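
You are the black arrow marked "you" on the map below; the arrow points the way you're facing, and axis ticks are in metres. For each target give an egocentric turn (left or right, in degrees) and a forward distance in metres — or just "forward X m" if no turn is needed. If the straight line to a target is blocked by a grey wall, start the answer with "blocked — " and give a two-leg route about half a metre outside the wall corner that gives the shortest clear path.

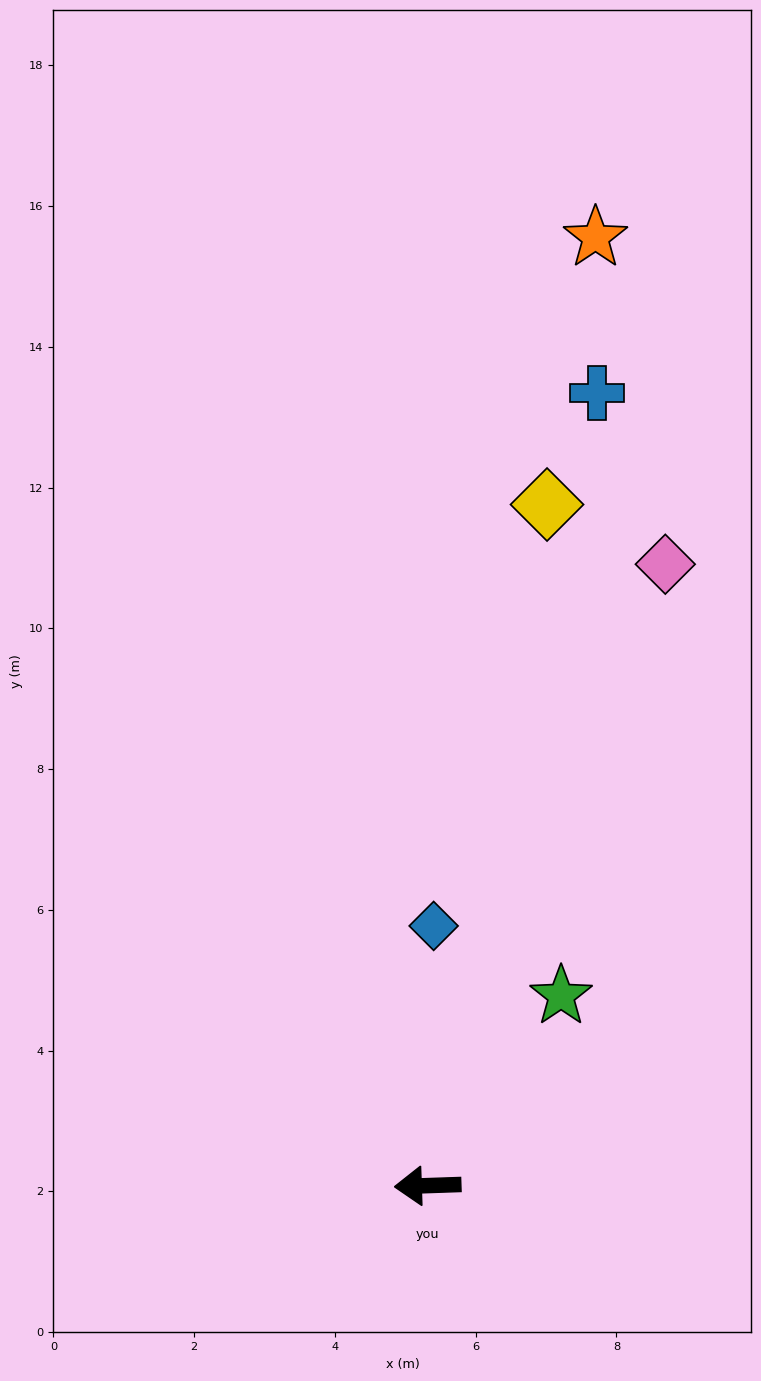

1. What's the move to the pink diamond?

turn right 113°, forward 9.5 m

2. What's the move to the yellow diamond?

turn right 102°, forward 9.8 m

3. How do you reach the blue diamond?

turn right 93°, forward 3.7 m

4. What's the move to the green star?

turn right 127°, forward 3.3 m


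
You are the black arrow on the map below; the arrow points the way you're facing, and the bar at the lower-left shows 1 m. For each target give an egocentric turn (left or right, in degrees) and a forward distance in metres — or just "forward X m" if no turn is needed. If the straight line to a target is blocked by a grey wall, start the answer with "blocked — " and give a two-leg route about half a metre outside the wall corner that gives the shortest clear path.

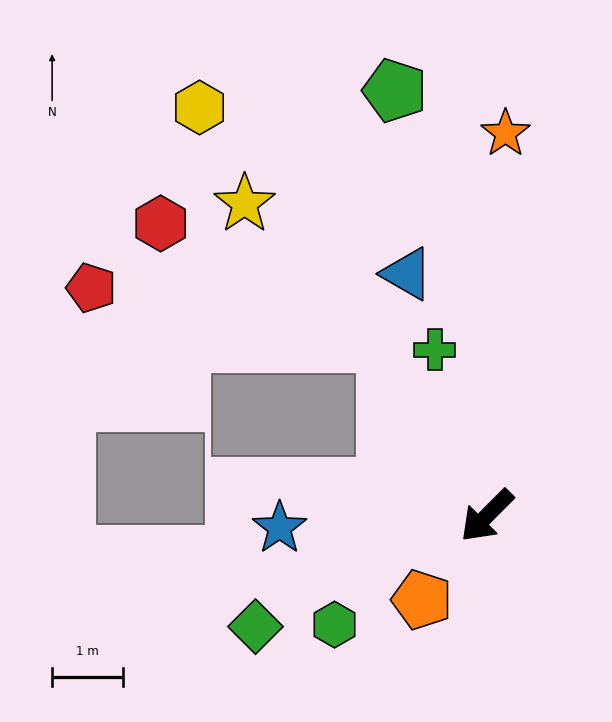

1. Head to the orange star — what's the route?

turn right 138°, forward 5.4 m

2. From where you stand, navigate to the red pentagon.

blocked — turn right 105°, forward 2.8 m, then turn left 50°, forward 4.2 m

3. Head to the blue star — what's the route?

turn right 42°, forward 2.9 m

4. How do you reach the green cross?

turn right 118°, forward 2.4 m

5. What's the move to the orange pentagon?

turn left 7°, forward 1.5 m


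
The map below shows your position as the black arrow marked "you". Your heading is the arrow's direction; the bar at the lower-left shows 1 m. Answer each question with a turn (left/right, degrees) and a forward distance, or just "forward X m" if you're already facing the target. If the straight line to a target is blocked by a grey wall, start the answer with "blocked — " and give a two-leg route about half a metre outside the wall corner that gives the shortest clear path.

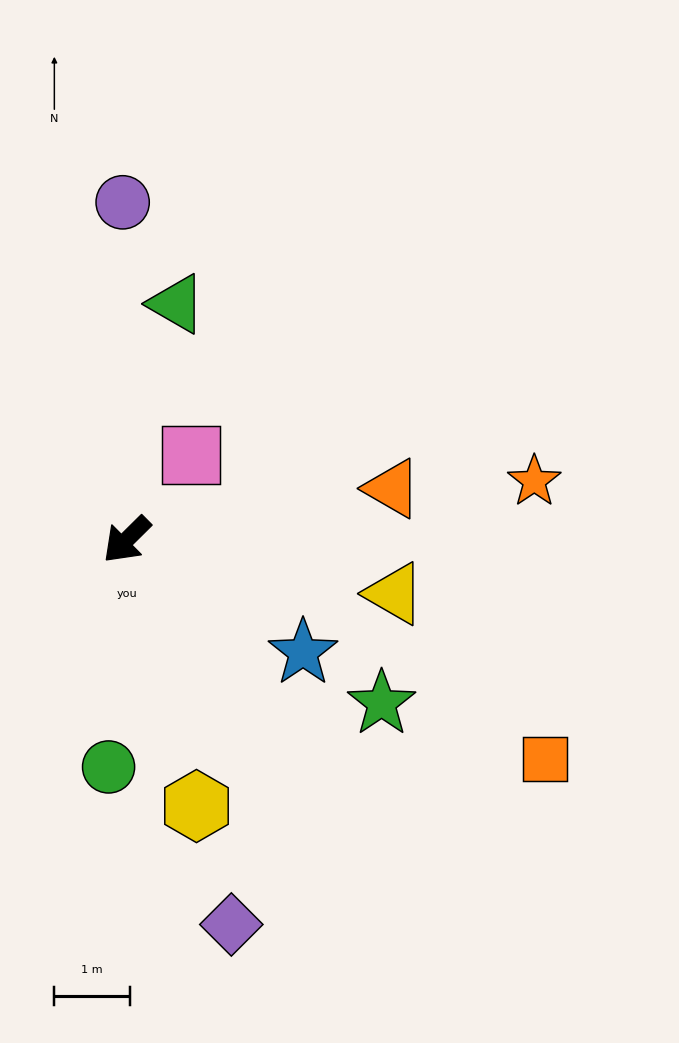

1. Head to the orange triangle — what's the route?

turn left 146°, forward 3.6 m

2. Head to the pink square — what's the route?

turn right 172°, forward 1.4 m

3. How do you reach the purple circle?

turn right 134°, forward 4.5 m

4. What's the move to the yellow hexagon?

turn left 60°, forward 3.6 m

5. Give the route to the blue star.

turn left 103°, forward 2.8 m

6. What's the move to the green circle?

turn left 41°, forward 3.0 m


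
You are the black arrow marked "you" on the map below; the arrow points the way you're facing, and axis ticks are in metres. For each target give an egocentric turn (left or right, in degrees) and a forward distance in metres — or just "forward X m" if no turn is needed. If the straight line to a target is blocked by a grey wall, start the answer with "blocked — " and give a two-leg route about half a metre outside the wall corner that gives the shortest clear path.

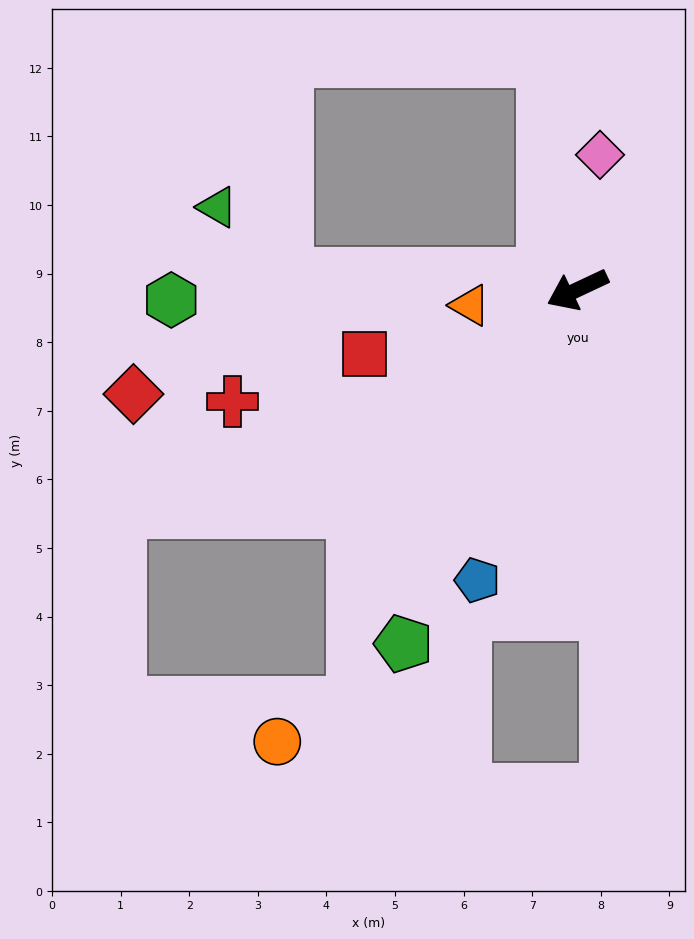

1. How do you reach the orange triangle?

turn right 17°, forward 1.6 m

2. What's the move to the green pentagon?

turn left 39°, forward 5.8 m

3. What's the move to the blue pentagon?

turn left 46°, forward 4.5 m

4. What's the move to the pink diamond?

turn right 125°, forward 2.0 m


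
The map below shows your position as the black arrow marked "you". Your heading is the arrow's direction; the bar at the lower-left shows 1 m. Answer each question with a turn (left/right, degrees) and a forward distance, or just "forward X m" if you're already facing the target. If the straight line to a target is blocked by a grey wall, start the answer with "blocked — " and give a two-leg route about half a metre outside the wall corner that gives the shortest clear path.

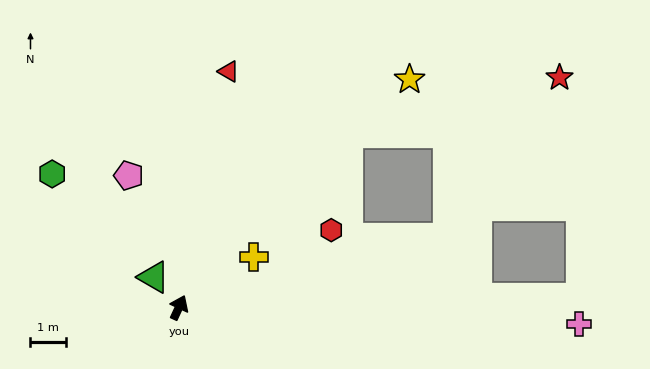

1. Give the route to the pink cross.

turn right 68°, forward 11.3 m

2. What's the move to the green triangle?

turn left 65°, forward 1.1 m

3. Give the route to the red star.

blocked — turn right 51°, forward 7.8 m, then turn left 41°, forward 5.5 m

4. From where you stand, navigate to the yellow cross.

turn right 31°, forward 2.5 m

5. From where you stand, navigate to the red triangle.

turn left 13°, forward 6.8 m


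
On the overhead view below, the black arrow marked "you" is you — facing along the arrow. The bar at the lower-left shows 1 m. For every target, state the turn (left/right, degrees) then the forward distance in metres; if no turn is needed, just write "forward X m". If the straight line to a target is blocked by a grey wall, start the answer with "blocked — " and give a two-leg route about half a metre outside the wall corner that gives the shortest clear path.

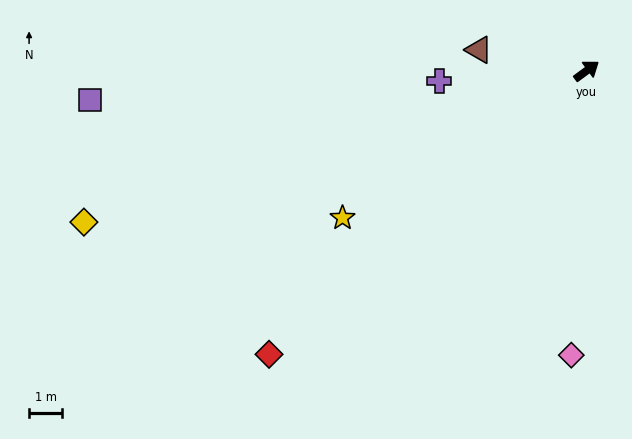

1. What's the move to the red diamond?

turn right 175°, forward 12.8 m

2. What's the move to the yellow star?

turn left 175°, forward 8.6 m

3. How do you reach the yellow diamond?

turn left 160°, forward 15.8 m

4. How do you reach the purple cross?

turn left 148°, forward 4.5 m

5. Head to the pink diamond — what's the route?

turn right 129°, forward 8.6 m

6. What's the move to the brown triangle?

turn left 133°, forward 3.3 m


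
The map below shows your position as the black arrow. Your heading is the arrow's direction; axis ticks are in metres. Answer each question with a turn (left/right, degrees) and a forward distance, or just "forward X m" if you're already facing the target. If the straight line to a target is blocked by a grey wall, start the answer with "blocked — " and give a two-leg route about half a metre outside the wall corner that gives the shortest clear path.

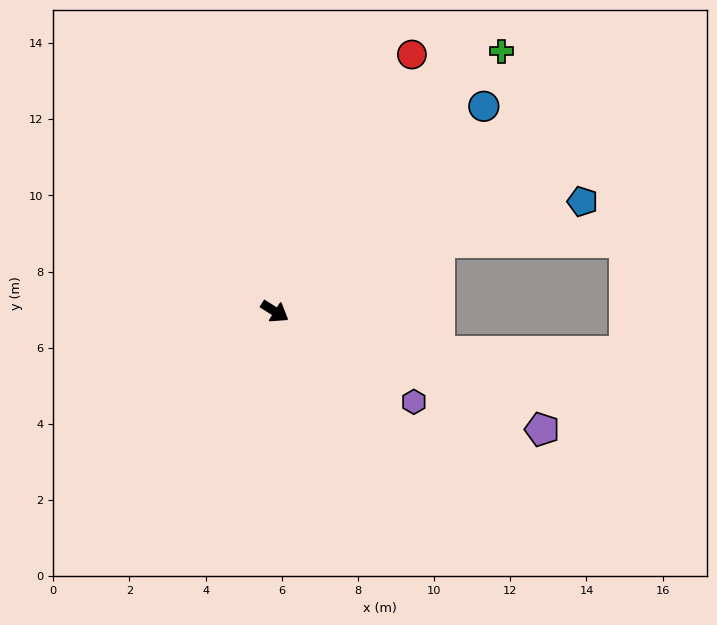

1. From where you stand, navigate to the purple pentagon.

turn left 8°, forward 7.7 m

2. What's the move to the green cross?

turn left 81°, forward 9.1 m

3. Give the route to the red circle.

turn left 94°, forward 7.6 m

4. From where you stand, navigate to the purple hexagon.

forward 4.4 m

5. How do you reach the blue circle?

turn left 77°, forward 7.7 m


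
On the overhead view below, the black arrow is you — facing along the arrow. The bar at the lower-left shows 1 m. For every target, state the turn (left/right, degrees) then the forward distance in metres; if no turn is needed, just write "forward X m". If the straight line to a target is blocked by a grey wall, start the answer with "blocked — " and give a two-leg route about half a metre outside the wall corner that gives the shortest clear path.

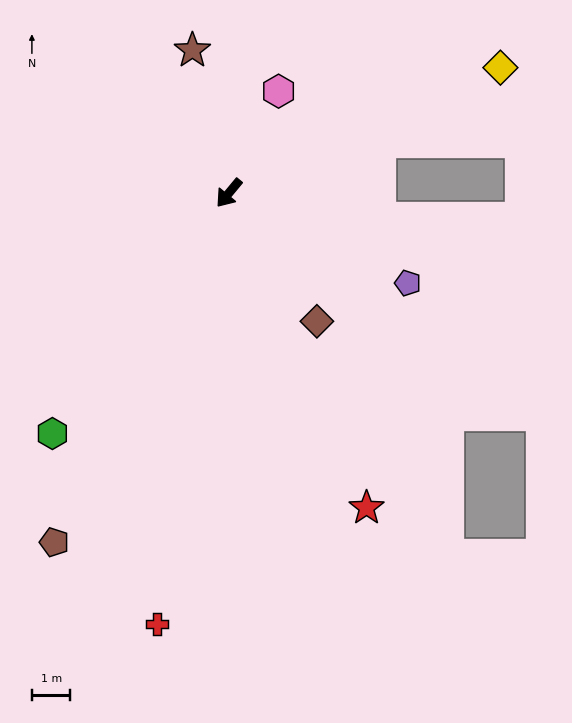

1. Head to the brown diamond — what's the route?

turn left 74°, forward 4.0 m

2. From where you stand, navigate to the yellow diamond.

turn left 154°, forward 7.8 m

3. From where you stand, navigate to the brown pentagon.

turn left 13°, forward 10.1 m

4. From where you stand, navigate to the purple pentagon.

turn left 103°, forward 5.2 m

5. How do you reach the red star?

turn left 63°, forward 8.9 m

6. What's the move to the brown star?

turn right 126°, forward 3.8 m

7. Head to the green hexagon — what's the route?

turn left 3°, forward 7.8 m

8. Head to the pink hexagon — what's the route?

turn right 166°, forward 2.9 m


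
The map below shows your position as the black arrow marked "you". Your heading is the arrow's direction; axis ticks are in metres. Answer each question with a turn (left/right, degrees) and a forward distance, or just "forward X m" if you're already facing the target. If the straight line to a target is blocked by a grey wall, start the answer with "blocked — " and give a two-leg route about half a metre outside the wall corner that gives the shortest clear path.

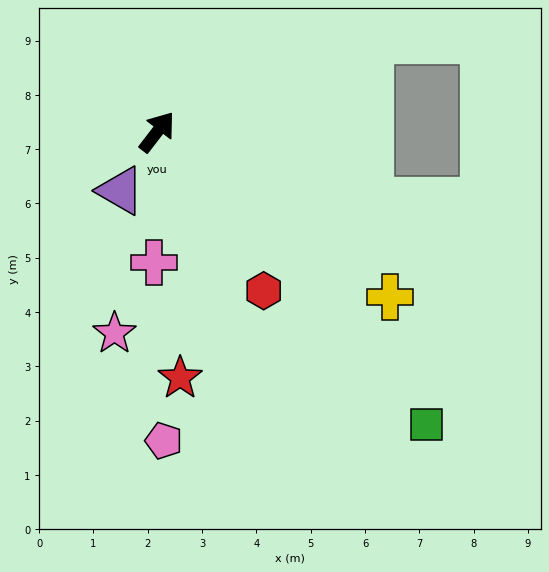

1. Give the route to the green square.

turn right 100°, forward 7.3 m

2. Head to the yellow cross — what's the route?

turn right 88°, forward 5.3 m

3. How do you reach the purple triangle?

turn right 174°, forward 1.3 m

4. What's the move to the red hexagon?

turn right 109°, forward 3.5 m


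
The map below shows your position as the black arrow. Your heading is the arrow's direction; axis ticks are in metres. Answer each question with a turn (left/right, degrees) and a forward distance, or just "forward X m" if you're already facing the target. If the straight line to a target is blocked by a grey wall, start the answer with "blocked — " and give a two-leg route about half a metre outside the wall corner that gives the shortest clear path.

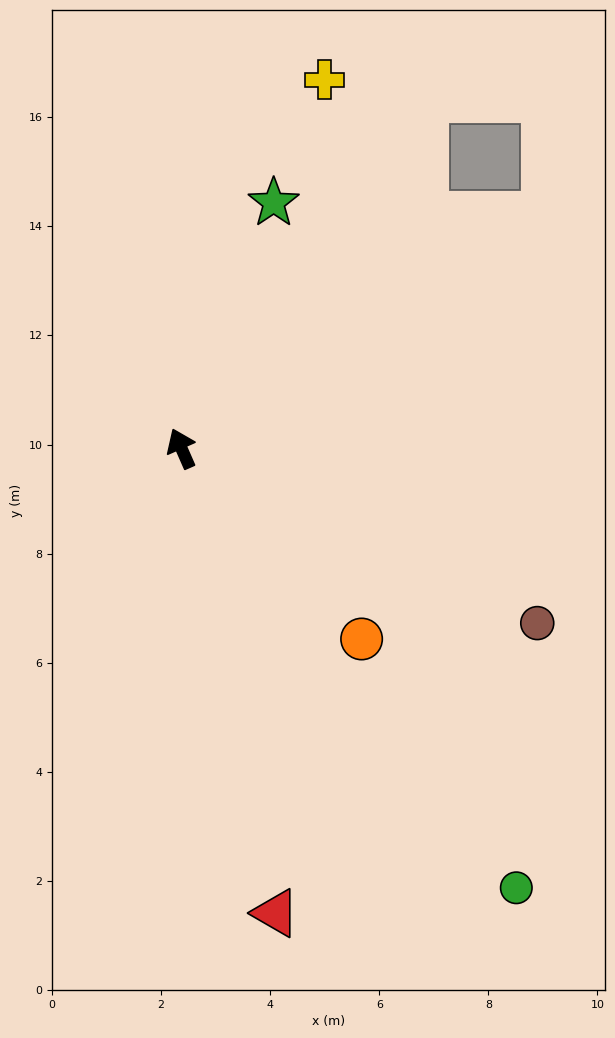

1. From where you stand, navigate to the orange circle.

turn right 160°, forward 4.8 m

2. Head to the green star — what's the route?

turn right 44°, forward 4.8 m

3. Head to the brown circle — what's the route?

turn right 140°, forward 7.3 m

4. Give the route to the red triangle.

turn left 168°, forward 8.7 m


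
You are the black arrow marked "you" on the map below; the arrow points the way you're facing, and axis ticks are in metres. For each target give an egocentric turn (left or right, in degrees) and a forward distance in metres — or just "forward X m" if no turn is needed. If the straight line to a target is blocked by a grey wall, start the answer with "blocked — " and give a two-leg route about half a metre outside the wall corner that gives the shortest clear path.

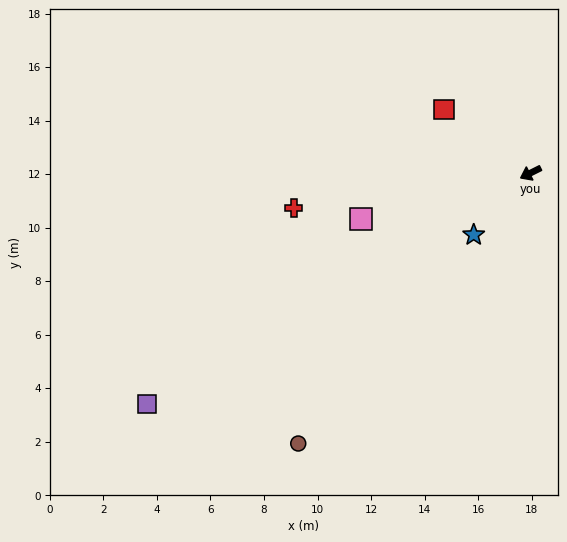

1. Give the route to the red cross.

turn right 18°, forward 8.9 m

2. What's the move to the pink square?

turn right 11°, forward 6.6 m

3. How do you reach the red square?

turn right 63°, forward 4.0 m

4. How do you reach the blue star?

turn left 21°, forward 3.1 m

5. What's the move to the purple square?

turn left 4°, forward 16.7 m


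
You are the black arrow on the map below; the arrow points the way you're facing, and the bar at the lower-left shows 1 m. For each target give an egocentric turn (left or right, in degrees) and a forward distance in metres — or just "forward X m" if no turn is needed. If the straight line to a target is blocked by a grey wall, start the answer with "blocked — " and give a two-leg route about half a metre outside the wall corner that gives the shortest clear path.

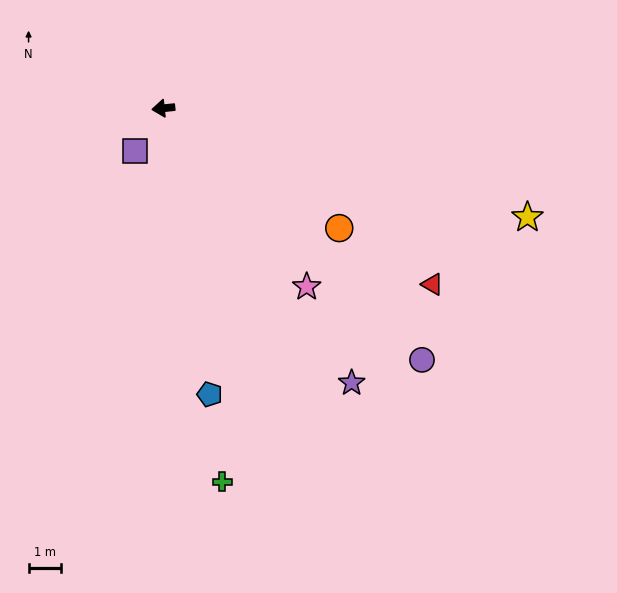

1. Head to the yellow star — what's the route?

turn left 157°, forward 11.8 m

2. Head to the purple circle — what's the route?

turn left 130°, forward 11.2 m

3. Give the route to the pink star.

turn left 123°, forward 7.1 m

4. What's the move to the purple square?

turn left 51°, forward 1.6 m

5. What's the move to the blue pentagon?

turn left 93°, forward 9.0 m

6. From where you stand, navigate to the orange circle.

turn left 140°, forward 6.6 m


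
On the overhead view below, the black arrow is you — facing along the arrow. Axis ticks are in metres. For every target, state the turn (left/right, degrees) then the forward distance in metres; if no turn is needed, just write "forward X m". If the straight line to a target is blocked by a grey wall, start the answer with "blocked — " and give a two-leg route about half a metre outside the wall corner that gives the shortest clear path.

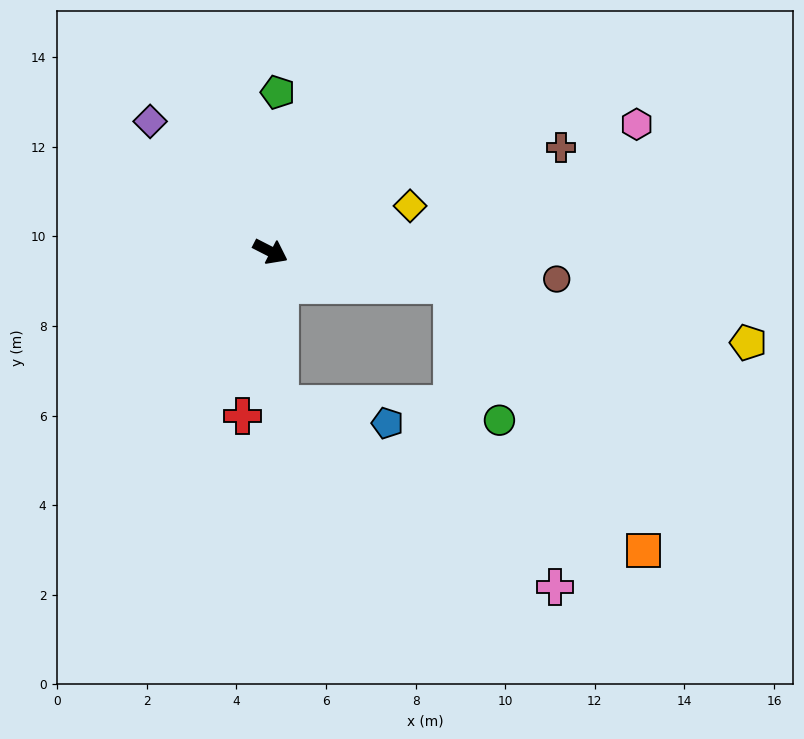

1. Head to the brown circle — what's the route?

turn left 22°, forward 6.4 m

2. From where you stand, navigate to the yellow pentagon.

turn left 16°, forward 10.9 m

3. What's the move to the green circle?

blocked — turn left 17°, forward 4.1 m, then turn right 61°, forward 3.2 m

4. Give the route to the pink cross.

blocked — turn right 60°, forward 3.4 m, then turn left 54°, forward 7.4 m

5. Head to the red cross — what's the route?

turn right 73°, forward 3.7 m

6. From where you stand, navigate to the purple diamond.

turn left 160°, forward 4.0 m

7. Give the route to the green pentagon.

turn left 114°, forward 3.6 m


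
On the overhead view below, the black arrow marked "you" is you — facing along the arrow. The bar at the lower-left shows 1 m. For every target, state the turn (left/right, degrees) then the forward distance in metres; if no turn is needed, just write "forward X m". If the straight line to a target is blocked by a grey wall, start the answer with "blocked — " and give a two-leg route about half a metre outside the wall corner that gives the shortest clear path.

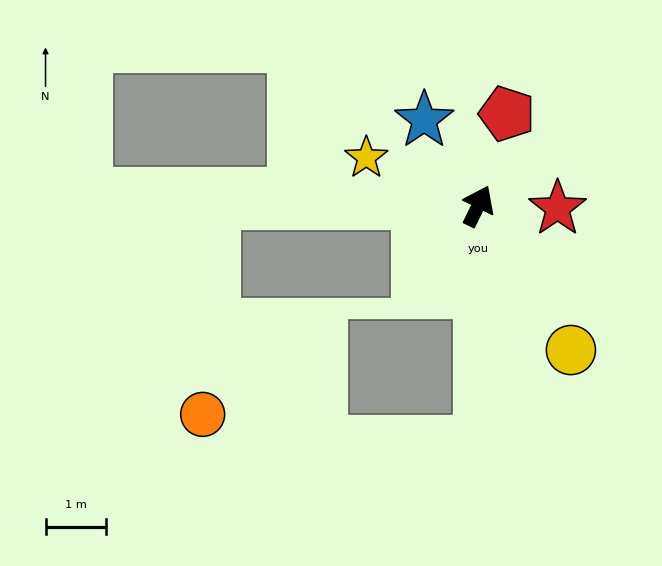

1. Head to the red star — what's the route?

turn right 66°, forward 1.3 m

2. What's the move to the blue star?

turn left 58°, forward 1.7 m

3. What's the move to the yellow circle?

turn right 121°, forward 2.8 m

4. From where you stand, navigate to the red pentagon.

turn left 9°, forward 1.6 m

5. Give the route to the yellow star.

turn left 93°, forward 2.0 m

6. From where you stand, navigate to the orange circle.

blocked — turn left 116°, forward 4.3 m, then turn left 87°, forward 3.5 m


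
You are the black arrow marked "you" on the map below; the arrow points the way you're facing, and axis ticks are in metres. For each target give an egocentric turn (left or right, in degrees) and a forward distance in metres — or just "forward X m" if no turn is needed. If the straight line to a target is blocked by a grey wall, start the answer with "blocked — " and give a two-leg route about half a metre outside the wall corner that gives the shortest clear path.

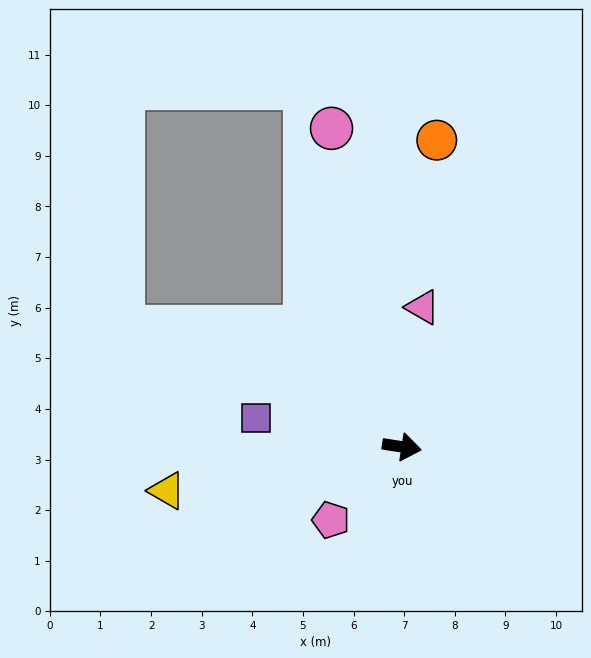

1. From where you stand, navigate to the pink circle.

turn left 111°, forward 6.4 m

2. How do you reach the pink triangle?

turn left 91°, forward 2.8 m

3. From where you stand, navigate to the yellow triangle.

turn right 160°, forward 4.7 m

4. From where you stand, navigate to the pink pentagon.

turn right 125°, forward 2.0 m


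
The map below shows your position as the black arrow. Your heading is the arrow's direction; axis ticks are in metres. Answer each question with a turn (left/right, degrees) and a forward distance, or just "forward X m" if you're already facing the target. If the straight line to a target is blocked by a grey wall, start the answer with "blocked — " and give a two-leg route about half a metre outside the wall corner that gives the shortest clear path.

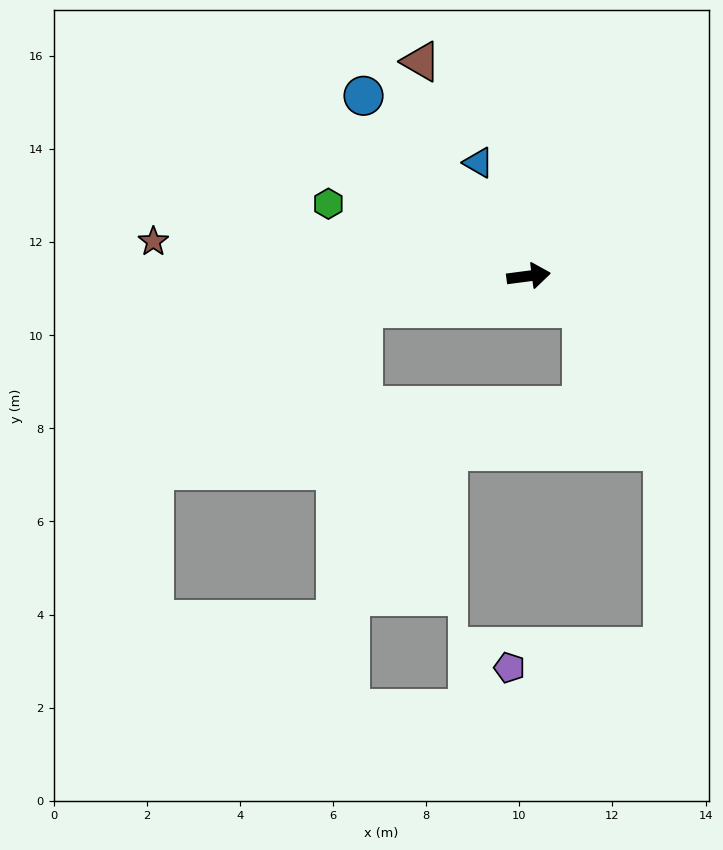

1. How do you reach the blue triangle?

turn left 106°, forward 2.7 m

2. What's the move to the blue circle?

turn left 125°, forward 5.2 m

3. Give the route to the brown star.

turn left 167°, forward 8.1 m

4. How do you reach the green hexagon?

turn left 153°, forward 4.6 m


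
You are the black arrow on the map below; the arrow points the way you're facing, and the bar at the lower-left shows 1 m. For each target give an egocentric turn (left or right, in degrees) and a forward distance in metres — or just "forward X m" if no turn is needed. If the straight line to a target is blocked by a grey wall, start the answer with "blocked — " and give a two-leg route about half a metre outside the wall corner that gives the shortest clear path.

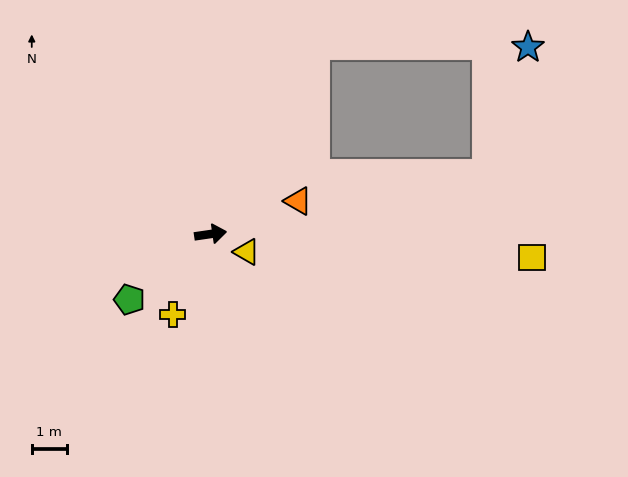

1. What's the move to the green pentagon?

turn right 149°, forward 3.0 m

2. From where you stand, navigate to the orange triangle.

turn left 12°, forward 2.7 m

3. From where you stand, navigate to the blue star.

blocked — turn left 53°, forward 6.2 m, then turn right 62°, forward 6.1 m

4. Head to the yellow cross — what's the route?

turn right 123°, forward 2.5 m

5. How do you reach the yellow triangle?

turn right 35°, forward 1.1 m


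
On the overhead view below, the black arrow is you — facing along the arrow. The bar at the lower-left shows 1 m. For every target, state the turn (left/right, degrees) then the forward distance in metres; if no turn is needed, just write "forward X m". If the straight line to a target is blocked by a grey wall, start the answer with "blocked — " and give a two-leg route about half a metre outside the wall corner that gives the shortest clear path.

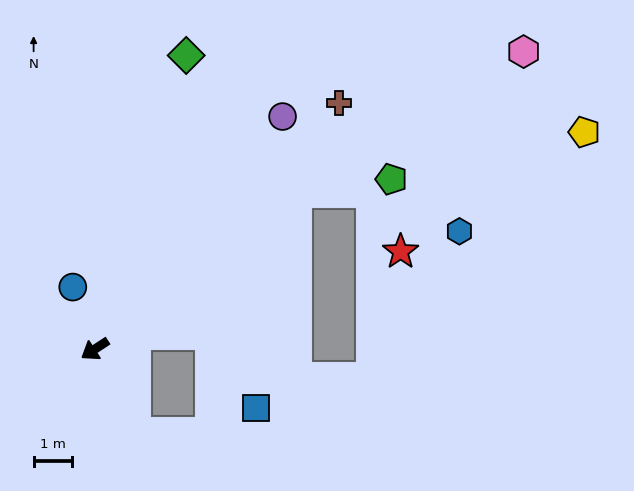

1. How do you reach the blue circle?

turn right 104°, forward 1.7 m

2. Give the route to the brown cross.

turn right 168°, forward 9.1 m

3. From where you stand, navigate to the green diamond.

turn right 141°, forward 8.1 m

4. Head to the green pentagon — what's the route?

blocked — turn right 175°, forward 6.7 m, then turn right 31°, forward 2.5 m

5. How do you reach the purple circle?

turn right 162°, forward 7.8 m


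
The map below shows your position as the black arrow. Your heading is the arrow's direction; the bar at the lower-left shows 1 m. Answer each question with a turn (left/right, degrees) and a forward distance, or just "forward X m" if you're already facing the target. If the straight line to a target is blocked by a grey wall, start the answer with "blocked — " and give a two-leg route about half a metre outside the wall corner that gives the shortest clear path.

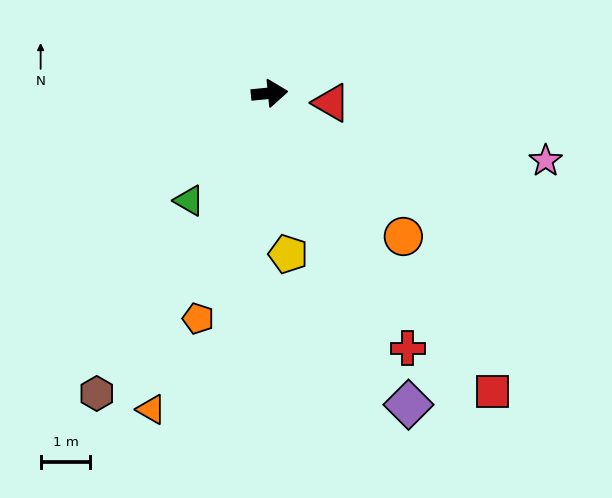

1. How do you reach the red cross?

turn right 67°, forward 5.8 m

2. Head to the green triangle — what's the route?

turn right 132°, forward 2.7 m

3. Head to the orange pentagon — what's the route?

turn right 113°, forward 4.7 m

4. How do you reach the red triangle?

turn right 14°, forward 1.3 m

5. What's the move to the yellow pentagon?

turn right 89°, forward 3.2 m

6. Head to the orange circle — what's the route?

turn right 53°, forward 3.9 m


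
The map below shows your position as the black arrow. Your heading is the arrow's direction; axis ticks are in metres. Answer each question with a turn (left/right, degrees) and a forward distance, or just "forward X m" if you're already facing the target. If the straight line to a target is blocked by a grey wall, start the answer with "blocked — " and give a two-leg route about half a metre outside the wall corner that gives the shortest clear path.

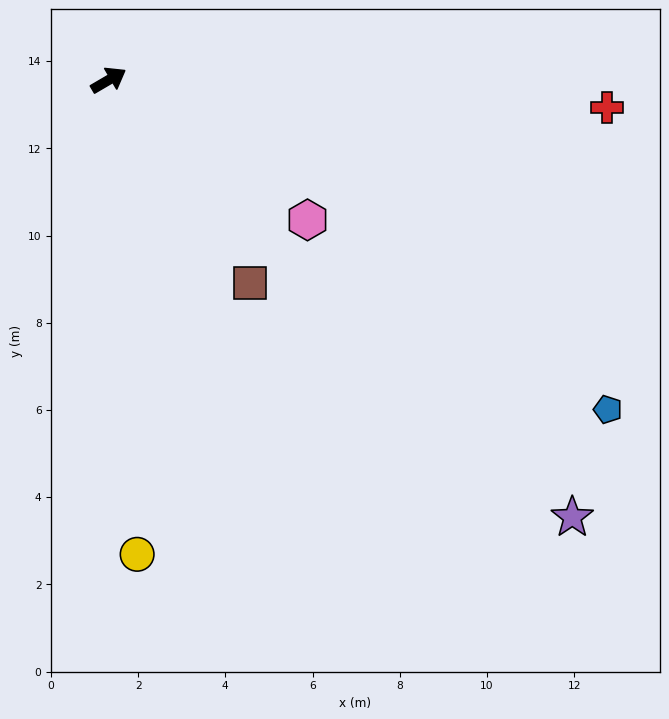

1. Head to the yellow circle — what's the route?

turn right 117°, forward 10.9 m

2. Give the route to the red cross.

turn right 34°, forward 11.4 m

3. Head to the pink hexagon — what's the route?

turn right 65°, forward 5.6 m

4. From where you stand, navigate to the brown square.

turn right 85°, forward 5.7 m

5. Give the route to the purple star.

turn right 74°, forward 14.6 m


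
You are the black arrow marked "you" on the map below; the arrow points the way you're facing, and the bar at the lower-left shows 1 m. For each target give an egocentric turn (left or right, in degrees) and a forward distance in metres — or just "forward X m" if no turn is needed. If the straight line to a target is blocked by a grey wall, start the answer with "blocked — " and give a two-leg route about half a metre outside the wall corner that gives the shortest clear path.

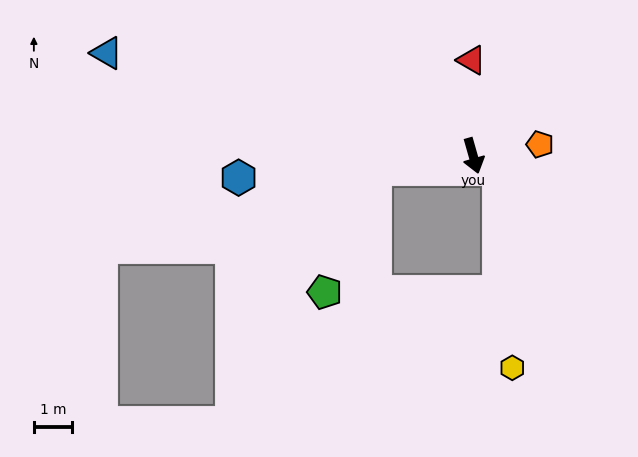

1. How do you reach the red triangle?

turn left 165°, forward 2.5 m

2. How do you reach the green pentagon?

blocked — turn right 98°, forward 2.6 m, then turn left 59°, forward 3.5 m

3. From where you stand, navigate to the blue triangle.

turn right 122°, forward 10.0 m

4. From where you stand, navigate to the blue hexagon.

turn right 101°, forward 6.2 m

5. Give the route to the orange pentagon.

turn left 84°, forward 1.8 m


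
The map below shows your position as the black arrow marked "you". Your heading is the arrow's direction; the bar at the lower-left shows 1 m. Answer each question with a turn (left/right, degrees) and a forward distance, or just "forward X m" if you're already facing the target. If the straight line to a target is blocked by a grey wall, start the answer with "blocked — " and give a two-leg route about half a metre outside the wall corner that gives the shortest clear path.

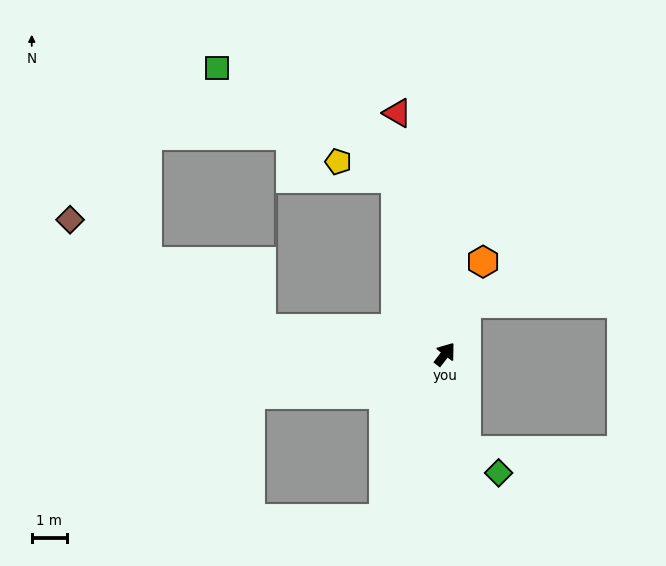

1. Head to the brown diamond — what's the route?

blocked — turn left 119°, forward 5.3 m, then turn right 21°, forward 6.3 m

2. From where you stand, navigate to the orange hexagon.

turn left 15°, forward 2.9 m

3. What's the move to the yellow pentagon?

blocked — turn left 53°, forward 5.2 m, then turn left 59°, forward 1.7 m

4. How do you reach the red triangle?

turn left 49°, forward 7.0 m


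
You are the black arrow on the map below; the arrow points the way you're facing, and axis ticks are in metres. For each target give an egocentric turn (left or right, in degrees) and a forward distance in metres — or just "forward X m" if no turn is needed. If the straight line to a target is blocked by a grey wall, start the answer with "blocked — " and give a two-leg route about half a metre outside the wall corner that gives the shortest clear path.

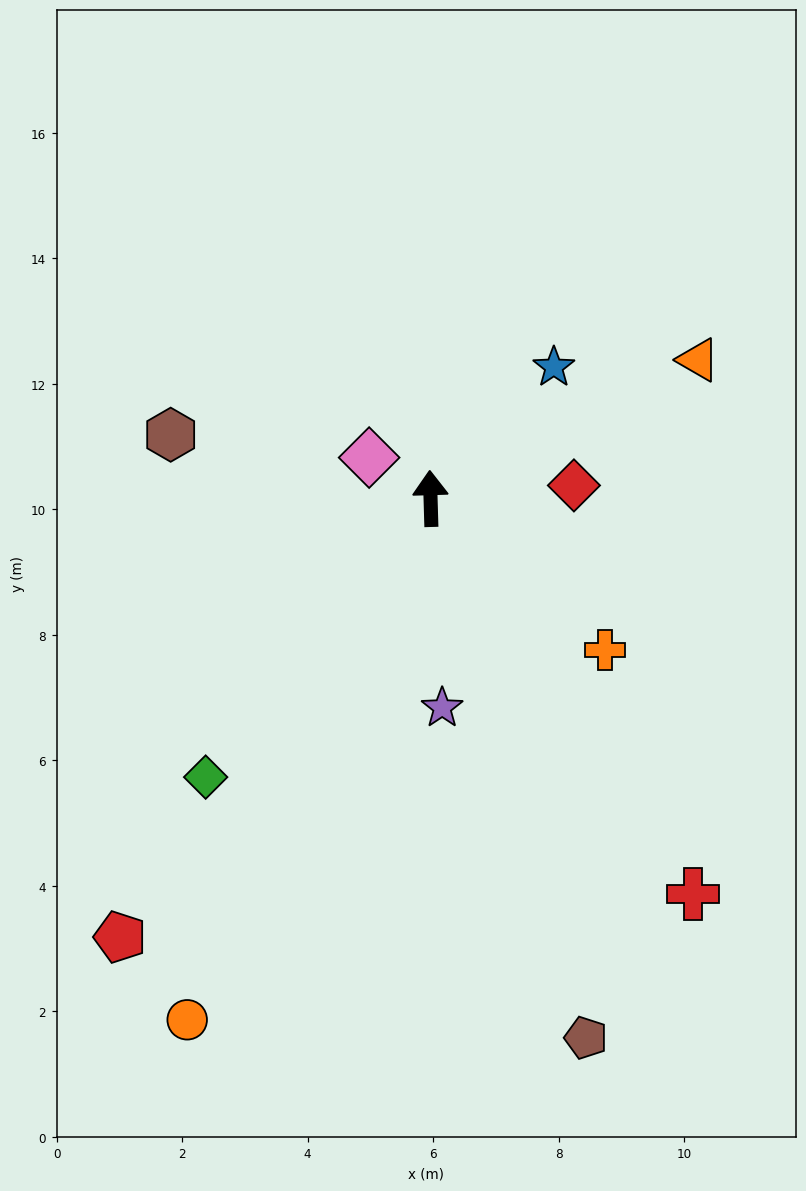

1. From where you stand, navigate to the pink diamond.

turn left 55°, forward 1.2 m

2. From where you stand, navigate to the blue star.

turn right 45°, forward 2.9 m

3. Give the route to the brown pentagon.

turn right 166°, forward 8.9 m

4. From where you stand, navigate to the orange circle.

turn left 153°, forward 9.2 m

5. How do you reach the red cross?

turn right 148°, forward 7.6 m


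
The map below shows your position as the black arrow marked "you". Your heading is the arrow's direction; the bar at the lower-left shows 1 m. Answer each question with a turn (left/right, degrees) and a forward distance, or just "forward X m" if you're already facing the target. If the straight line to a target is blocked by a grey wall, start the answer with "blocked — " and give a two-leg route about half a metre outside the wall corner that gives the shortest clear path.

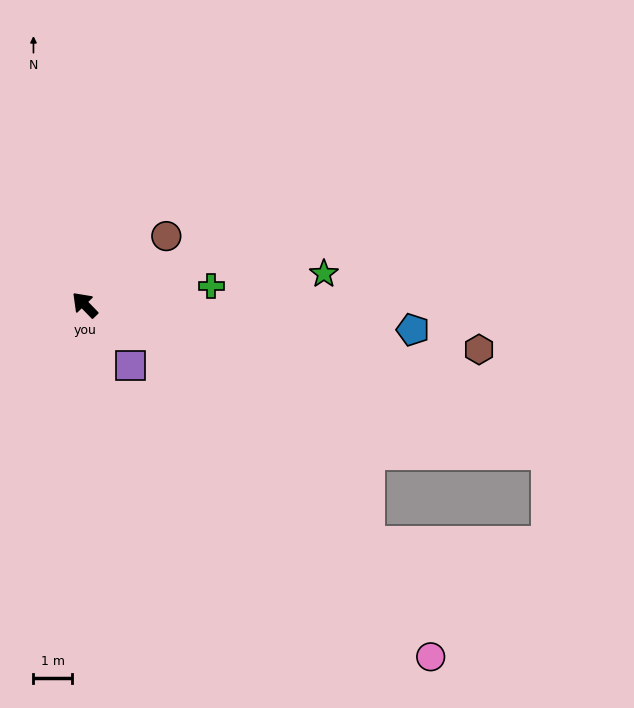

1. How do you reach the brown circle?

turn right 94°, forward 2.7 m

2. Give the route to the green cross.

turn right 126°, forward 3.3 m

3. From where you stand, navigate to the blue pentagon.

turn right 139°, forward 8.4 m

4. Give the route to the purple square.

turn left 173°, forward 1.9 m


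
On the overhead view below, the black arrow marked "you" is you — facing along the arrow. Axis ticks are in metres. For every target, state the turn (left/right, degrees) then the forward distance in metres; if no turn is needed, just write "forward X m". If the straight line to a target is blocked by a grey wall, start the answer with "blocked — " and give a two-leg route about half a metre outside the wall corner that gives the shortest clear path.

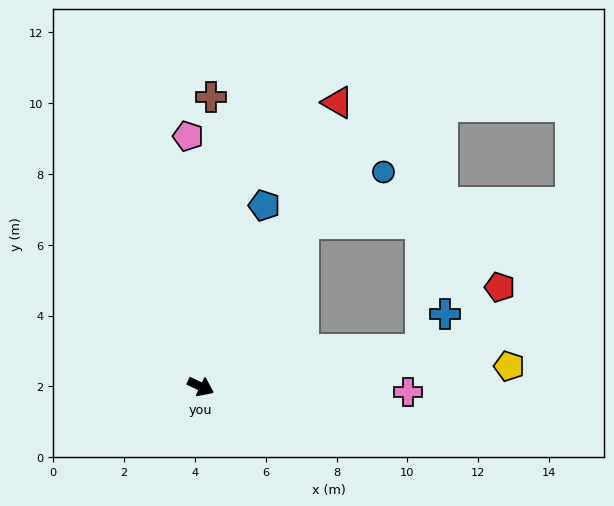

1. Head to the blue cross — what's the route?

blocked — turn left 35°, forward 6.3 m, then turn left 45°, forward 1.2 m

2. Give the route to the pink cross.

turn left 24°, forward 5.9 m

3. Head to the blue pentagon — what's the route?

turn left 96°, forward 5.4 m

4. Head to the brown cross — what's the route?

turn left 113°, forward 8.2 m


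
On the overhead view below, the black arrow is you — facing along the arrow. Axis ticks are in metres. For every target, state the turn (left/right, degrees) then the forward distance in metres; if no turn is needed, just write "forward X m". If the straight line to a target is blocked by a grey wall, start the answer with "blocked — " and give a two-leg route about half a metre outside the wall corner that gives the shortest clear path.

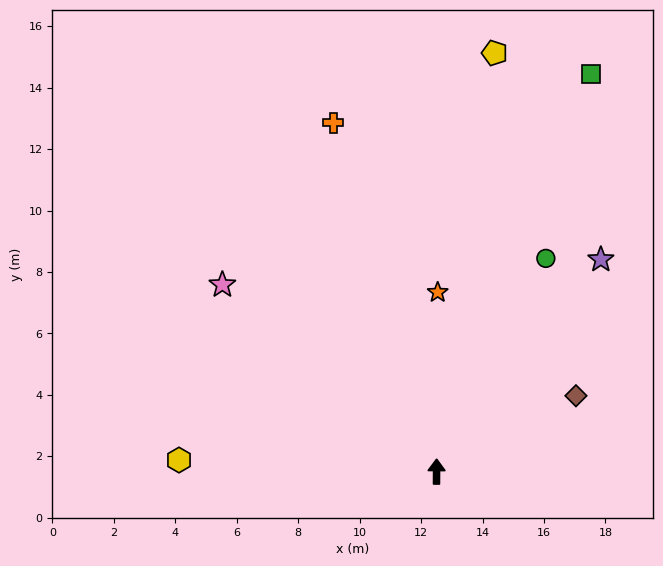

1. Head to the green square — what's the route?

turn right 21°, forward 13.9 m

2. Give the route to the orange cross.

turn left 17°, forward 11.8 m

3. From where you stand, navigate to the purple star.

turn right 37°, forward 8.7 m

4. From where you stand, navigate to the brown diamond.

turn right 61°, forward 5.2 m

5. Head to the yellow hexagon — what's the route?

turn left 88°, forward 8.4 m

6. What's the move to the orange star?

forward 5.8 m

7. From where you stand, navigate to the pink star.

turn left 49°, forward 9.2 m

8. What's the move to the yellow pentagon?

turn right 8°, forward 13.8 m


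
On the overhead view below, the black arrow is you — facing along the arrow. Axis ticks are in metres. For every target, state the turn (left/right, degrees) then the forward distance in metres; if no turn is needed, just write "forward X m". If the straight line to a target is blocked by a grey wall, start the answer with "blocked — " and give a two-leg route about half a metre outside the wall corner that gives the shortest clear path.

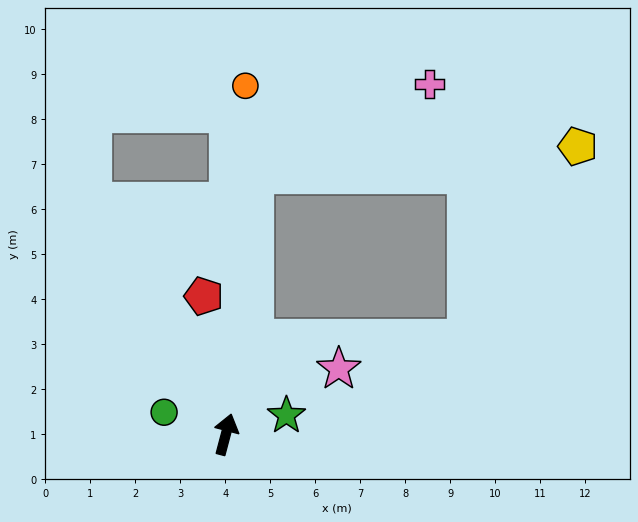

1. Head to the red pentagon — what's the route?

turn left 24°, forward 3.1 m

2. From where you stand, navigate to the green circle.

turn left 85°, forward 1.5 m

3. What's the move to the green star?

turn right 58°, forward 1.4 m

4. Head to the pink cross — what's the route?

blocked — turn left 8°, forward 5.8 m, then turn right 56°, forward 4.4 m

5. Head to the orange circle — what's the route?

turn left 12°, forward 7.8 m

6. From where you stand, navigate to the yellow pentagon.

blocked — turn left 8°, forward 5.8 m, then turn right 78°, forward 7.2 m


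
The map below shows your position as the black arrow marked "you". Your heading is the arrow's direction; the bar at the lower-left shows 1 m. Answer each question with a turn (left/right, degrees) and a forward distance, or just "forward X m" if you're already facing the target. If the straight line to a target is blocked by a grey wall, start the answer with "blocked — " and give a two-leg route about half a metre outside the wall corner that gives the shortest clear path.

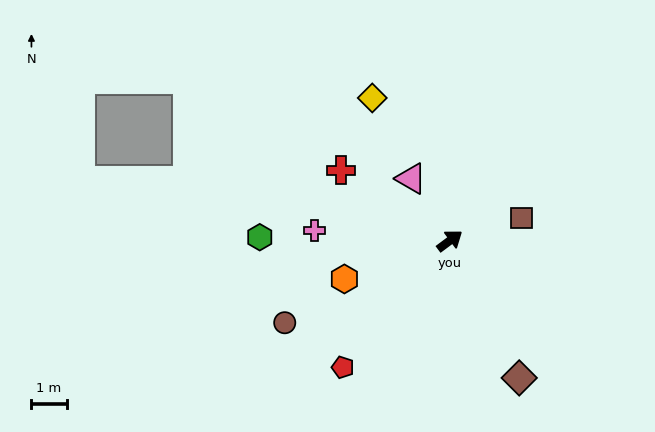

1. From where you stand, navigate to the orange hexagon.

turn left 163°, forward 3.2 m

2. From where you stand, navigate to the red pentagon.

turn right 167°, forward 4.7 m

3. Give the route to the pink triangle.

turn left 85°, forward 2.1 m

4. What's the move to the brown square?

turn right 19°, forward 2.1 m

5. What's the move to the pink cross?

turn left 139°, forward 3.9 m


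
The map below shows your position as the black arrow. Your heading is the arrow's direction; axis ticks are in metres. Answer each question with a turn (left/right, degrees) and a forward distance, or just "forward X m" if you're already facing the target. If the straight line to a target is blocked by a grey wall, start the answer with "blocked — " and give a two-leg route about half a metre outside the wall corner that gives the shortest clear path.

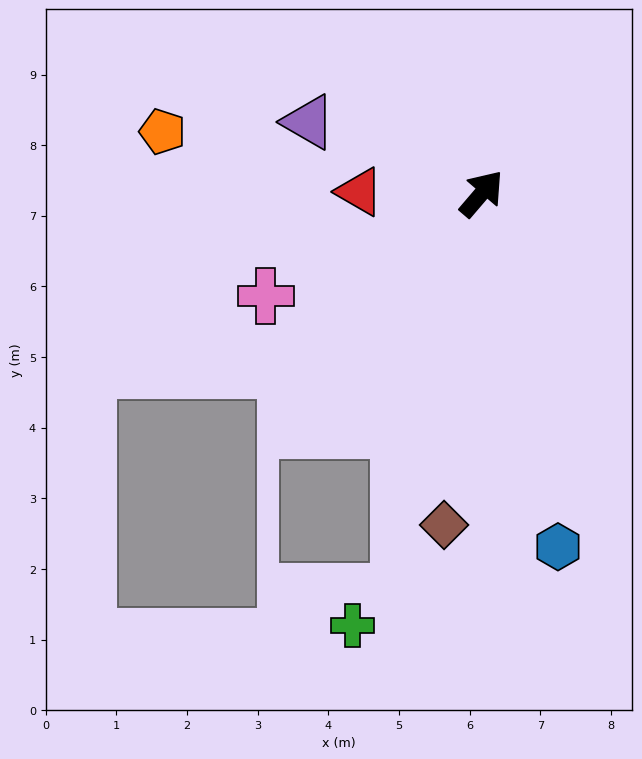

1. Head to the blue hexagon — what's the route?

turn right 127°, forward 5.1 m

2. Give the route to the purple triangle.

turn left 108°, forward 2.7 m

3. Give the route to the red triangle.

turn left 130°, forward 1.7 m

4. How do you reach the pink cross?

turn left 156°, forward 3.4 m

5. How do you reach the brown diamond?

turn right 146°, forward 4.7 m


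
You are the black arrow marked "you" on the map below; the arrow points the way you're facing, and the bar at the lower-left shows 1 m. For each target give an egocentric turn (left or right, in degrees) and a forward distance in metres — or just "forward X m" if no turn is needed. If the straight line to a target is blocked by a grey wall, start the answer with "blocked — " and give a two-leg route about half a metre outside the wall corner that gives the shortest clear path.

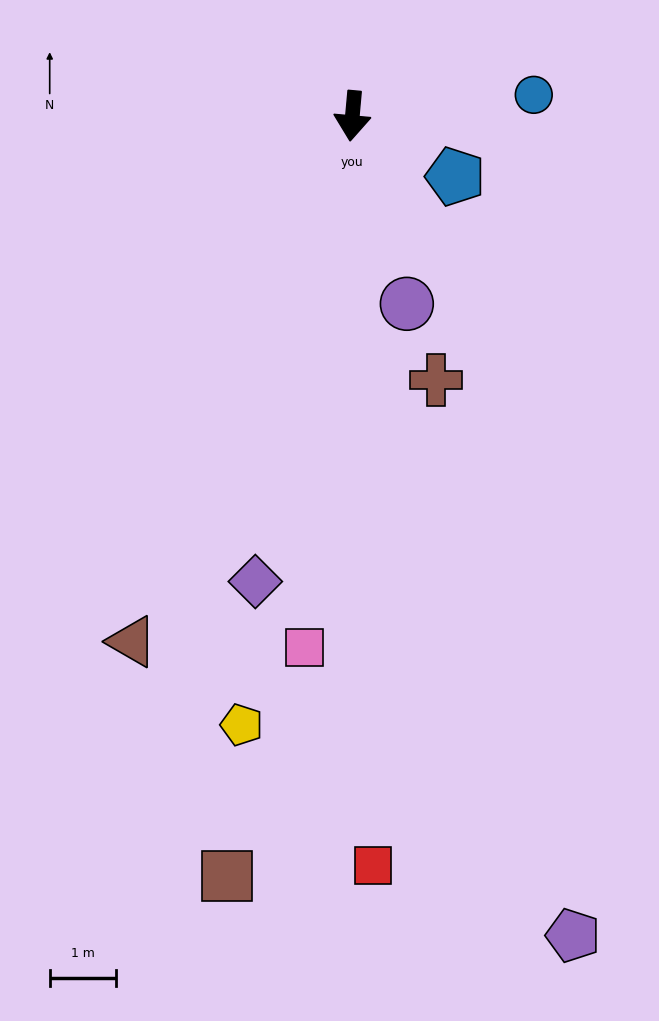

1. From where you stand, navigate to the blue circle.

turn left 102°, forward 2.8 m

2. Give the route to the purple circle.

turn left 21°, forward 3.0 m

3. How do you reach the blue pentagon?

turn left 65°, forward 1.8 m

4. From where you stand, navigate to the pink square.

forward 8.0 m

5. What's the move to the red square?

turn left 7°, forward 11.3 m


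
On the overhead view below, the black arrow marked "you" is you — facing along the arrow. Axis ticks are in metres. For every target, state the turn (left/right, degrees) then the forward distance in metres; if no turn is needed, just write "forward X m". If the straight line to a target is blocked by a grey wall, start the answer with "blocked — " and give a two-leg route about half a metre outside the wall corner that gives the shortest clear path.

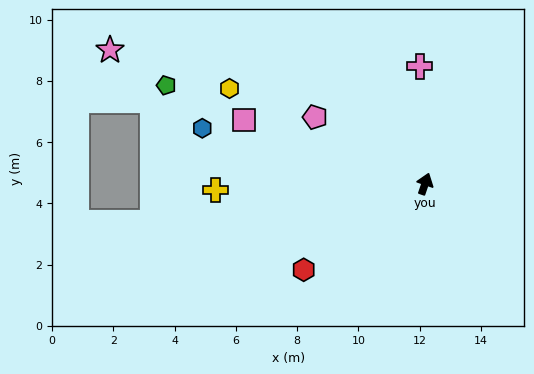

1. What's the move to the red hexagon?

turn left 144°, forward 4.9 m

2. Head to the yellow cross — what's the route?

turn left 111°, forward 6.8 m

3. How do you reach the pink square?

turn left 90°, forward 6.3 m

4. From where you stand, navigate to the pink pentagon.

turn left 78°, forward 4.2 m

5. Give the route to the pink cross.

turn left 21°, forward 3.8 m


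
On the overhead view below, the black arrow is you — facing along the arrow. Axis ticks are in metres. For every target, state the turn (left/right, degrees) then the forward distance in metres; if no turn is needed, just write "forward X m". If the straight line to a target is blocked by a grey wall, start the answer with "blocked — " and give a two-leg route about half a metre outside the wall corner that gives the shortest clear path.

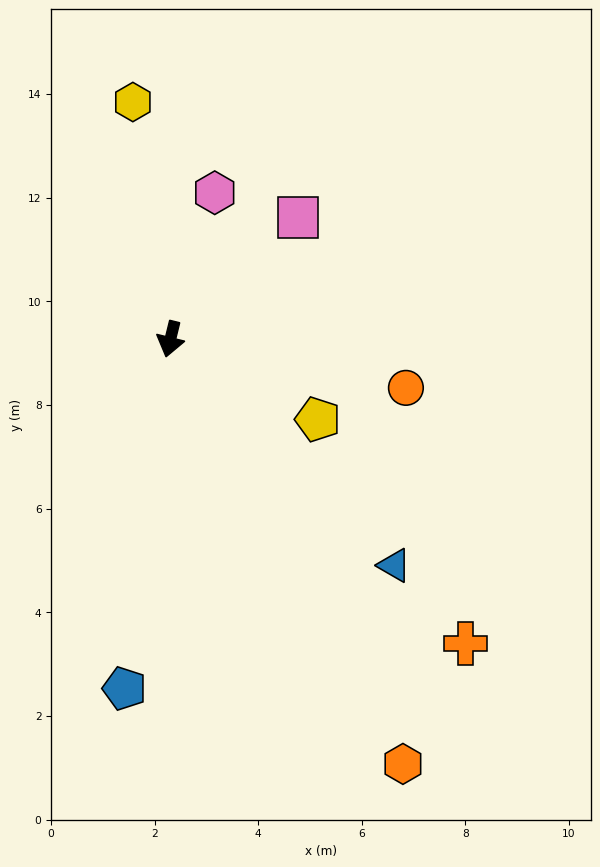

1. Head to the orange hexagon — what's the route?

turn left 42°, forward 9.3 m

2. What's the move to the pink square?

turn left 147°, forward 3.4 m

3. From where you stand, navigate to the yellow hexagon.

turn right 157°, forward 4.6 m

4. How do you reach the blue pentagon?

turn left 6°, forward 6.8 m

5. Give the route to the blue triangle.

turn left 58°, forward 6.1 m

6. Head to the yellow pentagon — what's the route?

turn left 75°, forward 3.2 m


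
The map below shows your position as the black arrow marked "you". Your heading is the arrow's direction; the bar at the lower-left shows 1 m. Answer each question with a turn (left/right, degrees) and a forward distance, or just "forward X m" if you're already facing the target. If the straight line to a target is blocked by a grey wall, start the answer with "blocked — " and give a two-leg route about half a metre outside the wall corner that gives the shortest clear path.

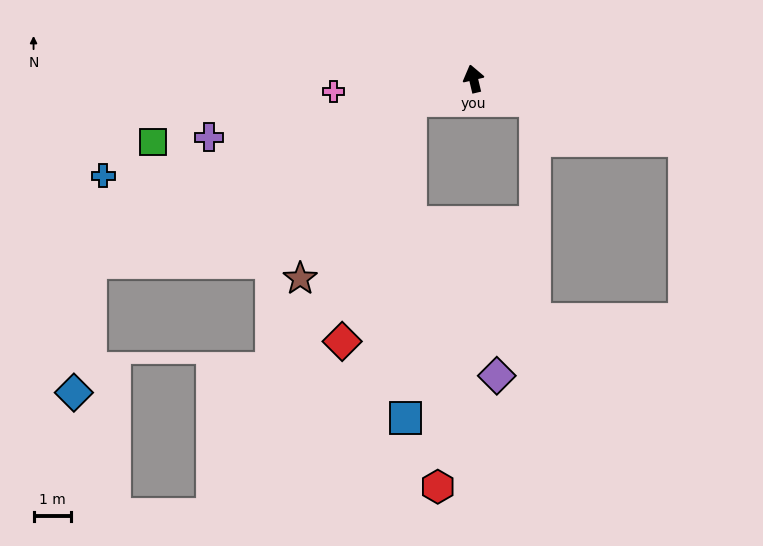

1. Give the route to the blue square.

blocked — turn left 97°, forward 1.8 m, then turn left 69°, forward 8.5 m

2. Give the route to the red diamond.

blocked — turn left 97°, forward 1.8 m, then turn left 54°, forward 6.7 m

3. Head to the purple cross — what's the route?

turn left 89°, forward 7.2 m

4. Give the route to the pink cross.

turn left 82°, forward 3.8 m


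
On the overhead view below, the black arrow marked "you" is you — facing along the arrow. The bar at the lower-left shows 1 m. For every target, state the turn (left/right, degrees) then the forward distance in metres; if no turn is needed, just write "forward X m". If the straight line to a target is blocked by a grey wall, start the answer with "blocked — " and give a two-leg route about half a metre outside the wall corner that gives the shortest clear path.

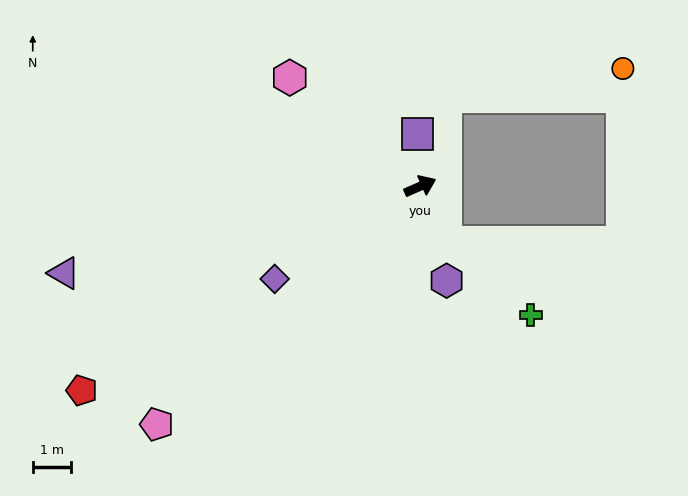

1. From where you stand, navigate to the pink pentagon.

turn right 162°, forward 9.3 m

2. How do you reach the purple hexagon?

turn right 98°, forward 2.6 m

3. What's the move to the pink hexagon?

turn left 116°, forward 4.5 m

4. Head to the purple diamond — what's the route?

turn right 171°, forward 4.5 m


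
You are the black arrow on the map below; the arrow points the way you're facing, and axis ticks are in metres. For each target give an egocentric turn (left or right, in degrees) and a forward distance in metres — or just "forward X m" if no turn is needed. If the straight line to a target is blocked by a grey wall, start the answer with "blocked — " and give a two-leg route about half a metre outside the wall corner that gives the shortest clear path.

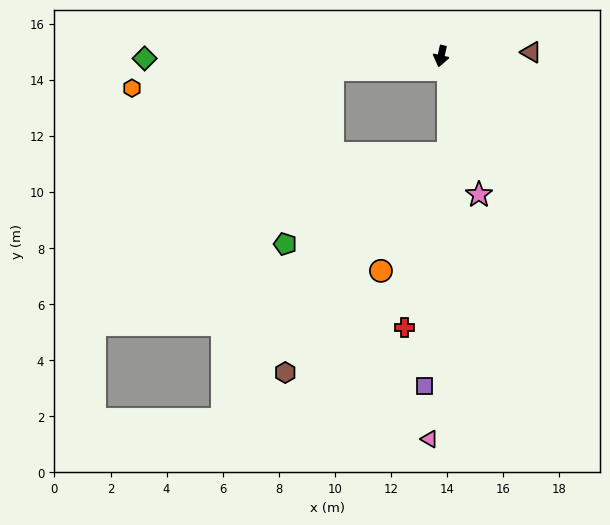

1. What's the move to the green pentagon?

blocked — turn right 71°, forward 3.9 m, then turn left 68°, forward 6.4 m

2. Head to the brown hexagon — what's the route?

blocked — turn right 71°, forward 3.9 m, then turn left 75°, forward 10.9 m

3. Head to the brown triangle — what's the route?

turn left 105°, forward 3.2 m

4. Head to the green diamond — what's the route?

turn right 77°, forward 10.6 m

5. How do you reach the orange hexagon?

turn right 72°, forward 11.1 m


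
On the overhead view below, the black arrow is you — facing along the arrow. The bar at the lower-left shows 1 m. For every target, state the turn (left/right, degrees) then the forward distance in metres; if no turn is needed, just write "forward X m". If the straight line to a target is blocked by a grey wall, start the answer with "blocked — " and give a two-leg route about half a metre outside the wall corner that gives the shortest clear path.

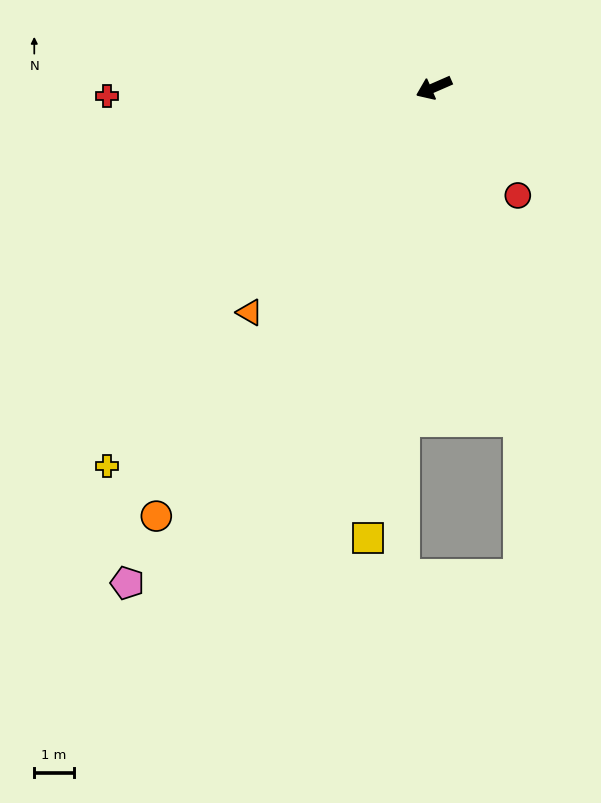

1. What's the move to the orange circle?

turn left 33°, forward 12.9 m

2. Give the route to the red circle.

turn left 104°, forward 3.4 m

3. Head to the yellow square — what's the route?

turn left 58°, forward 11.5 m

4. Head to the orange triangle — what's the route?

turn left 27°, forward 7.3 m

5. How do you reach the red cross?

turn right 22°, forward 8.2 m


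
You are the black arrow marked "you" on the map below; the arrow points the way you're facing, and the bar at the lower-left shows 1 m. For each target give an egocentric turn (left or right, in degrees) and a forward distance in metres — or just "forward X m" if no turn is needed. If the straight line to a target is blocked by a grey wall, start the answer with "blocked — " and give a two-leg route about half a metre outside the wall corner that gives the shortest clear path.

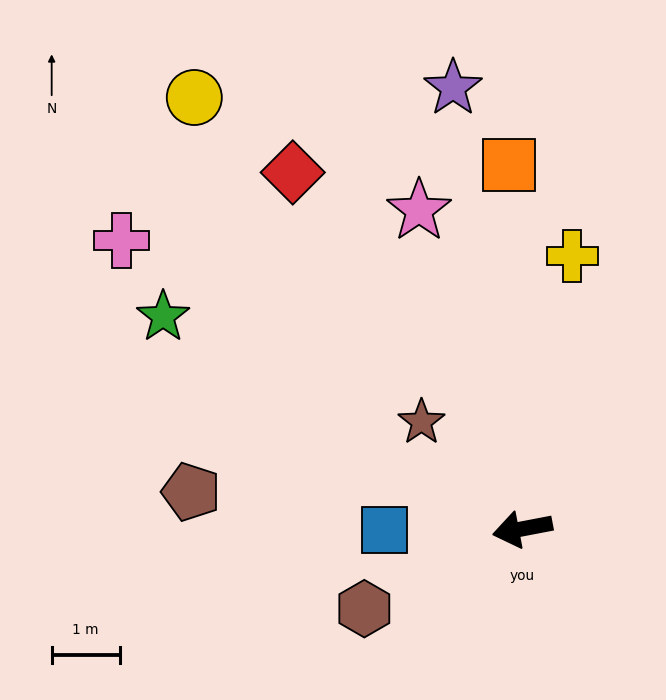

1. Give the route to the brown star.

turn right 57°, forward 2.2 m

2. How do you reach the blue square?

turn right 10°, forward 2.0 m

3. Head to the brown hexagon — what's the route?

turn left 16°, forward 2.6 m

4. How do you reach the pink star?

turn right 83°, forward 4.9 m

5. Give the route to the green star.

turn right 41°, forward 6.1 m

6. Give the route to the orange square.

turn right 99°, forward 5.4 m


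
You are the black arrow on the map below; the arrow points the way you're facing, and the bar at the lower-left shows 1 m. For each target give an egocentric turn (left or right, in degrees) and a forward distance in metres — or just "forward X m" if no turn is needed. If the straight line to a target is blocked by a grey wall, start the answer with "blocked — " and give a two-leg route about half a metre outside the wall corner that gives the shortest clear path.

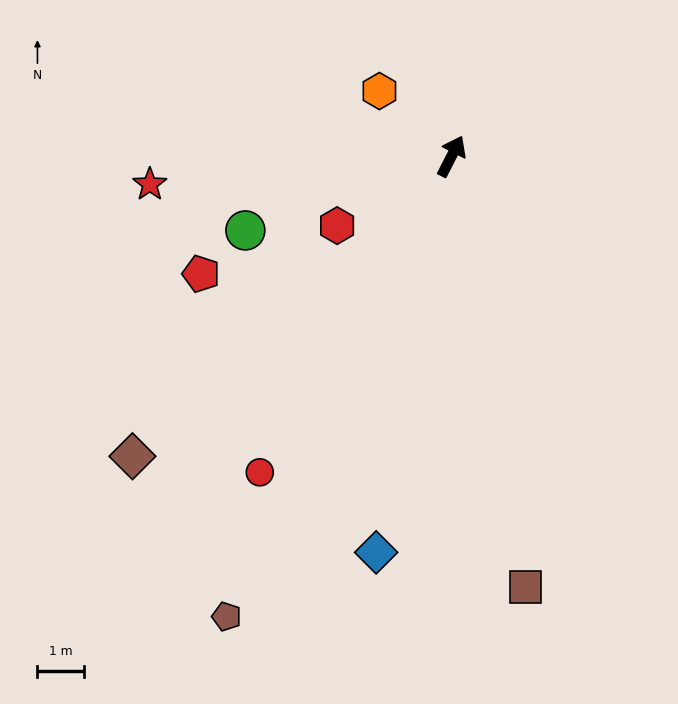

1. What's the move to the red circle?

turn left 176°, forward 8.0 m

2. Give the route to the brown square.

turn right 143°, forward 9.5 m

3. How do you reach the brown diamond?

turn left 160°, forward 9.5 m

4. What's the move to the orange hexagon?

turn left 75°, forward 2.1 m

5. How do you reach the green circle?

turn left 137°, forward 4.8 m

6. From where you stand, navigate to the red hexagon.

turn left 148°, forward 2.9 m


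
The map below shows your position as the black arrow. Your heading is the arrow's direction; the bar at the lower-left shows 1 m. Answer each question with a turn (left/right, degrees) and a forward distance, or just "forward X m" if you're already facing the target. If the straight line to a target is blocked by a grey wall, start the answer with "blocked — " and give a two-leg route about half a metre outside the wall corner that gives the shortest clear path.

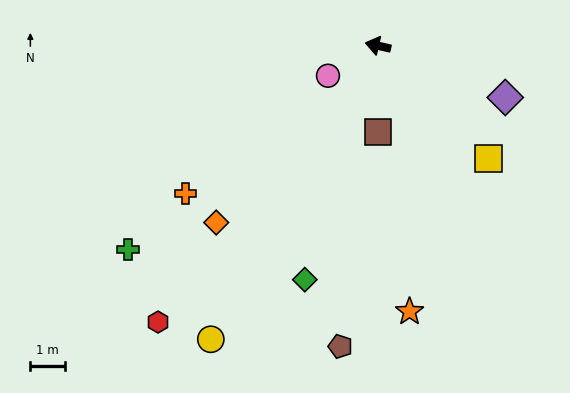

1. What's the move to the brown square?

turn left 103°, forward 2.5 m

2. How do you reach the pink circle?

turn left 44°, forward 1.7 m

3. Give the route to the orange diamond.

turn left 60°, forward 6.9 m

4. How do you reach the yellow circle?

turn left 73°, forward 9.7 m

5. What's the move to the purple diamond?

turn left 171°, forward 3.9 m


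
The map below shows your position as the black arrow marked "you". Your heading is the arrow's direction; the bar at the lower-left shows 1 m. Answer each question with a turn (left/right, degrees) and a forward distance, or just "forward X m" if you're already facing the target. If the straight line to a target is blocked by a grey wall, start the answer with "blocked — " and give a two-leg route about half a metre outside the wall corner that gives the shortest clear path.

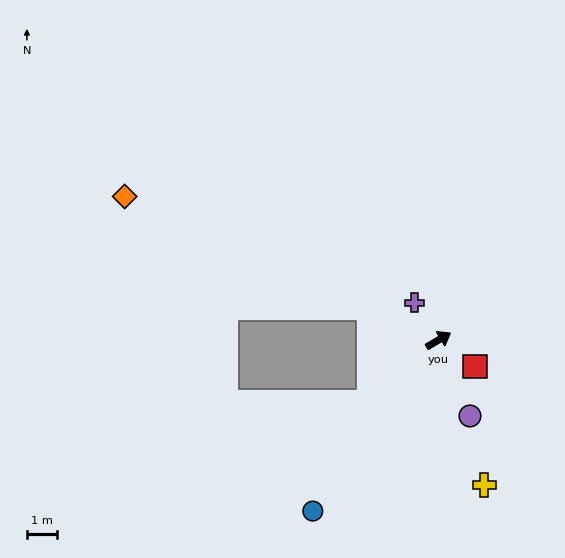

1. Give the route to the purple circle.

turn right 98°, forward 2.8 m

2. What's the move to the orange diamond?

turn left 125°, forward 11.6 m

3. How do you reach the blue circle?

turn right 157°, forward 7.2 m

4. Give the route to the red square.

turn right 67°, forward 1.5 m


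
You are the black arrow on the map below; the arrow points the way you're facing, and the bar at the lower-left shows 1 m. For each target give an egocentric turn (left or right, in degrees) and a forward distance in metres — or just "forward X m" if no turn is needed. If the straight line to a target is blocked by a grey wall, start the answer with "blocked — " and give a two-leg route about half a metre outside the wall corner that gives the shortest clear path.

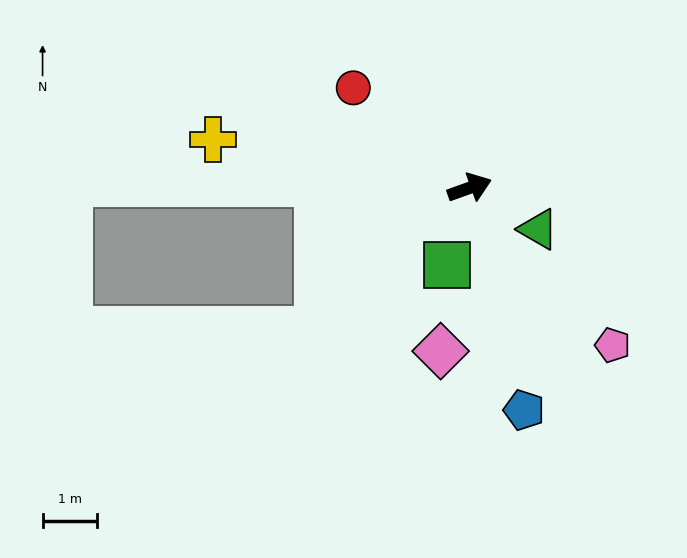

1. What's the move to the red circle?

turn left 120°, forward 2.8 m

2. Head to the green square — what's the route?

turn right 126°, forward 1.5 m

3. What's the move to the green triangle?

turn right 51°, forward 1.5 m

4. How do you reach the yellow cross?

turn left 150°, forward 4.8 m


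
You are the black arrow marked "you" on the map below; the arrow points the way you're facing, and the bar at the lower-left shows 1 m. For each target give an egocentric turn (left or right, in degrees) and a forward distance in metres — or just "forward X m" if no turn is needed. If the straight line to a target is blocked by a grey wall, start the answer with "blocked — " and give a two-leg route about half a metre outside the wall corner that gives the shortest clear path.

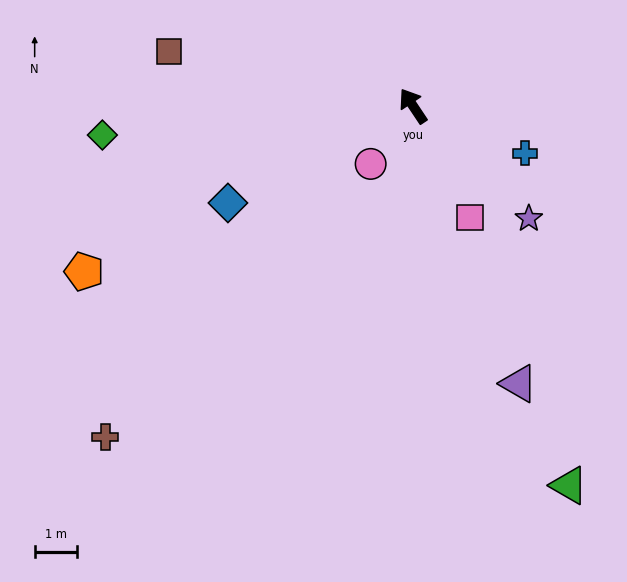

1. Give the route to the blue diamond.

turn left 84°, forward 4.9 m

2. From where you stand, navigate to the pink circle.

turn left 110°, forward 1.7 m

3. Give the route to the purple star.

turn right 168°, forward 3.8 m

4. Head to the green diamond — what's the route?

turn left 62°, forward 7.4 m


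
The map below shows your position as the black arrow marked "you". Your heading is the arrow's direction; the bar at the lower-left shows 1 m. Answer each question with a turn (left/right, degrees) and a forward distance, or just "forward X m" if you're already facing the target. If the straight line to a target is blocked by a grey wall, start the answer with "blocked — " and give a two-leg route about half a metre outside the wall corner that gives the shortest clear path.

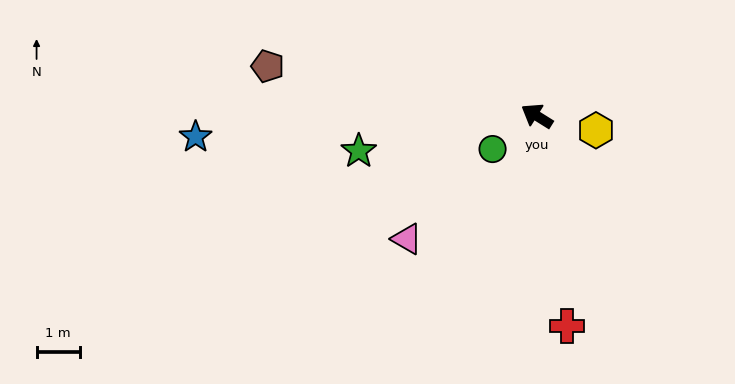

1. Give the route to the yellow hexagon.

turn right 162°, forward 1.4 m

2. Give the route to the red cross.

turn left 130°, forward 4.9 m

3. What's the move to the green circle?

turn left 69°, forward 1.3 m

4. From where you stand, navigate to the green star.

turn left 43°, forward 4.2 m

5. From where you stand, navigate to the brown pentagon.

turn left 22°, forward 6.3 m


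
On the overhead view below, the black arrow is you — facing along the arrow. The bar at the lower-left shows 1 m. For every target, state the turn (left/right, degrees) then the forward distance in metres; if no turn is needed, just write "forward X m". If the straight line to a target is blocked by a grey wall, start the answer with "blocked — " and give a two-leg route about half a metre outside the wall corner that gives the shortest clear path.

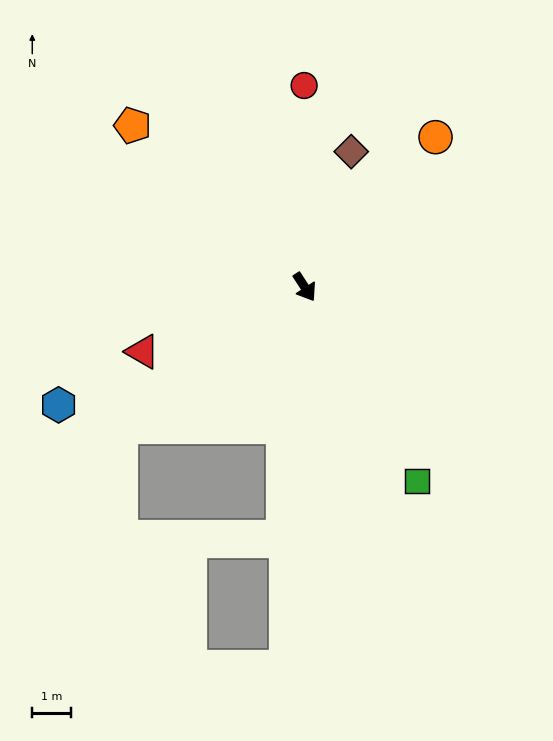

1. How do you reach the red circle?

turn left 147°, forward 5.2 m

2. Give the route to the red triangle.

turn right 101°, forward 4.5 m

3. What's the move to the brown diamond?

turn left 128°, forward 3.7 m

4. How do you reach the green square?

turn right 3°, forward 5.7 m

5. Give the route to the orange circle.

turn left 106°, forward 5.1 m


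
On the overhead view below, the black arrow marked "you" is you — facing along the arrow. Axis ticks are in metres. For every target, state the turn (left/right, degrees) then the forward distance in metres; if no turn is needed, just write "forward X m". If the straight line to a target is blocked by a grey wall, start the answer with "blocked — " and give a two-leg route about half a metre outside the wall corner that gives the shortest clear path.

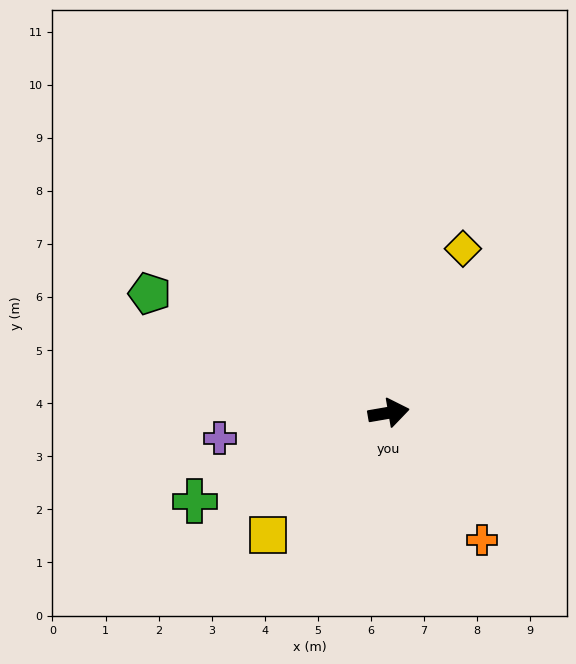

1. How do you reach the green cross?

turn right 165°, forward 4.0 m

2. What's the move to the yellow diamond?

turn left 56°, forward 3.4 m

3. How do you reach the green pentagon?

turn left 144°, forward 5.0 m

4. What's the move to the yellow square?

turn right 145°, forward 3.2 m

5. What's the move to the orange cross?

turn right 64°, forward 3.0 m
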